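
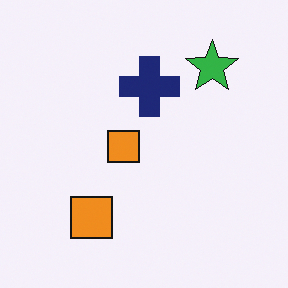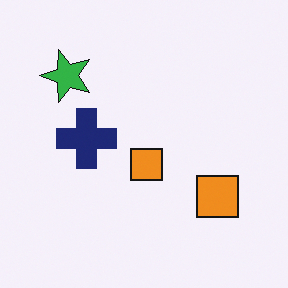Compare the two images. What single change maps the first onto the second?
The transformation is: rotated 90° counter-clockwise.

The green star sits in the top-right of the first image and the top-left of the second — consistent with a whole-image 90° counter-clockwise rotation.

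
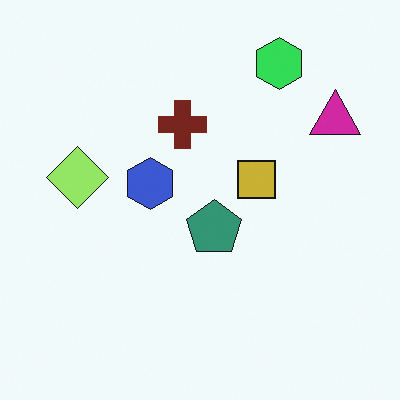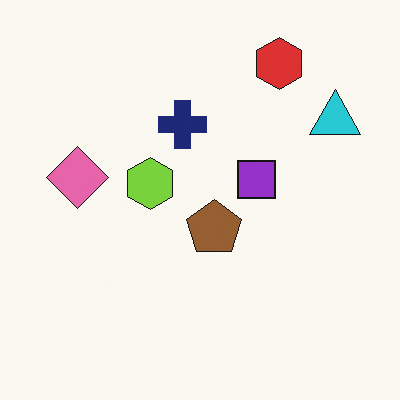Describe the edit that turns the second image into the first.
Hue-shifted through roughly a third of the color wheel.

Every shape's color has rotated by the same amount around the hue wheel — a uniform hue shift.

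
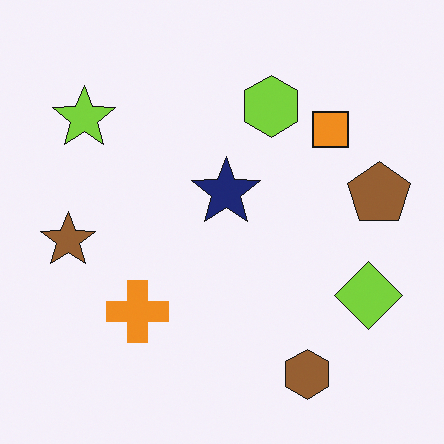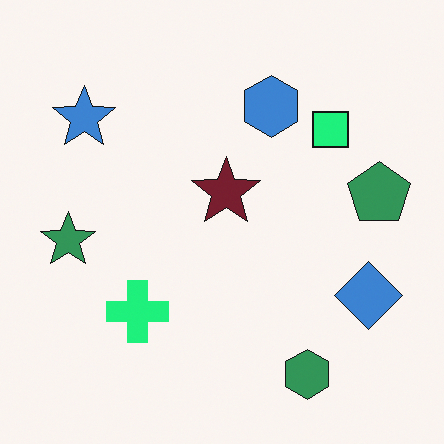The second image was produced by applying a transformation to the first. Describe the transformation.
It was hue-shifted by a moderate amount.

Every shape's color has rotated by the same amount around the hue wheel — a uniform hue shift.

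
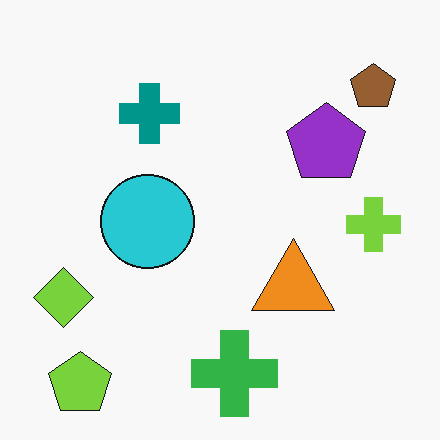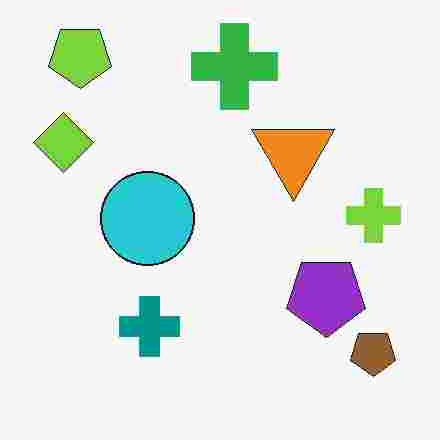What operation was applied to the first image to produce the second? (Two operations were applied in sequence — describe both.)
Degraded with heavy JPEG compression, then flipped vertically (top ↔ bottom).

Blocky 8×8 compression artifacts appear around shape edges and the flat background shows ringing — characteristic JPEG degradation. The lime pentagon is in the bottom-left of the first image and the top-left of the second — shapes on opposite sides of the horizontal midline have swapped in a mirror flip.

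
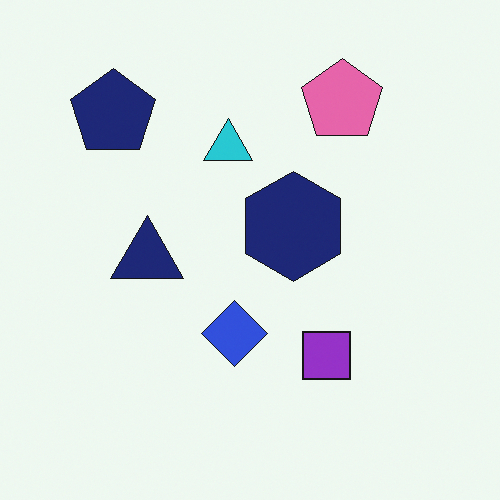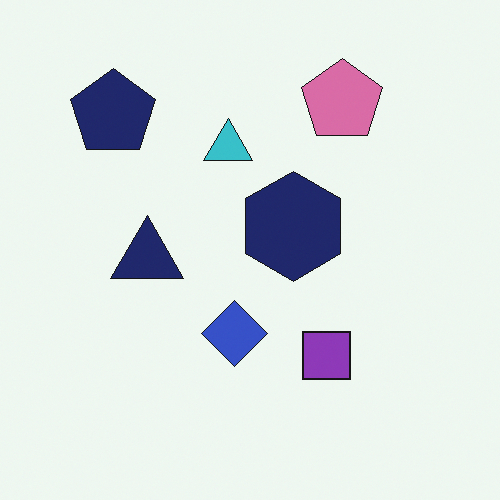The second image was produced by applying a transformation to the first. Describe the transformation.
Slightly desaturated.

All colors are more muted and greyish — a global saturation change.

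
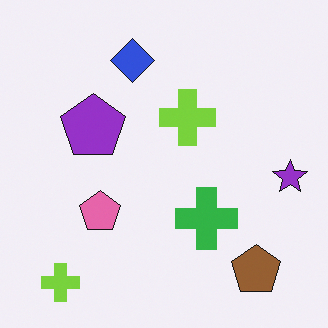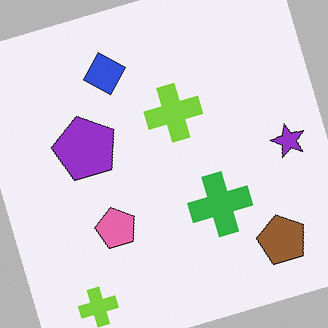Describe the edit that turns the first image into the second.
Rotated counter-clockwise by a moderate amount.

Every shape is tilted by the same angle and the image corners show triangular fill wedges — a whole-image rotation by a non-right angle.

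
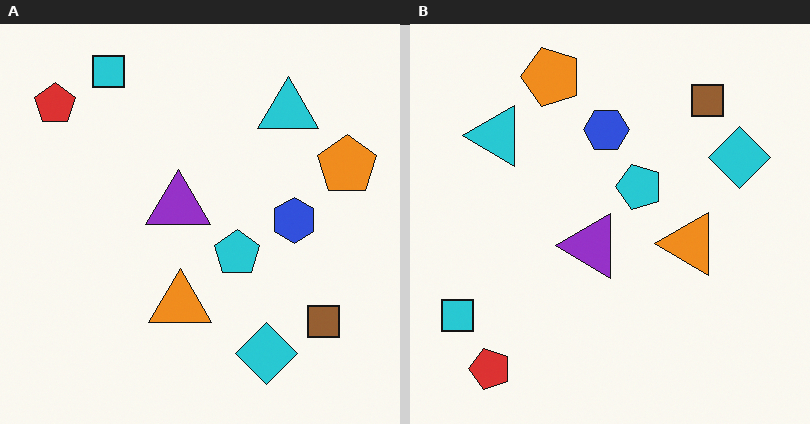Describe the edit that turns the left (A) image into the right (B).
Rotated 90° counter-clockwise.

The red pentagon sits in the top-left of the left (A) image and the bottom-left of the right (B) — consistent with a whole-image 90° counter-clockwise rotation.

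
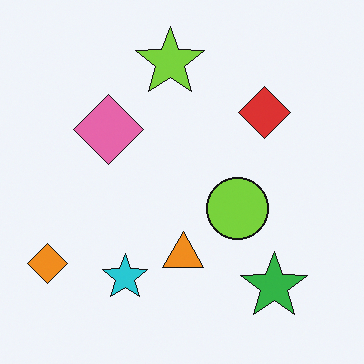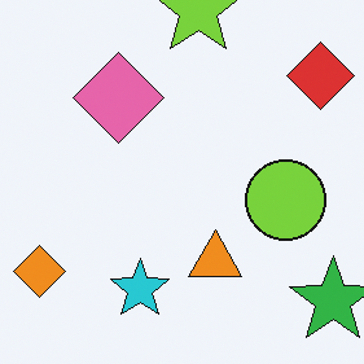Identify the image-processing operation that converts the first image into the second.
Cropped slightly and scaled back up.

The visible shapes are larger and the field of view is narrower; shapes near the original edges may be partly or wholly outside the frame — a crop-and-rescale.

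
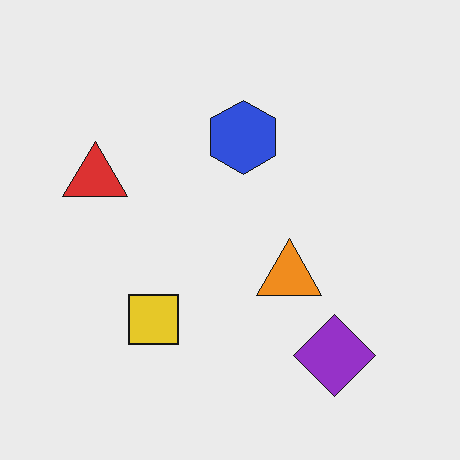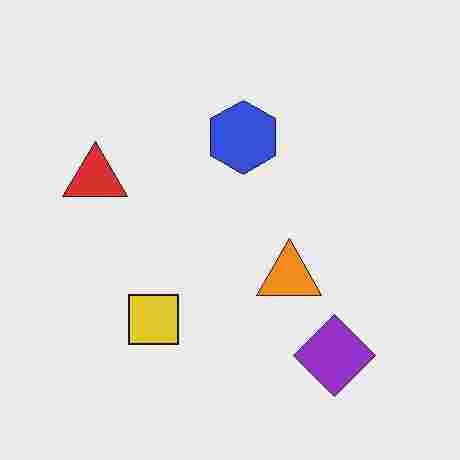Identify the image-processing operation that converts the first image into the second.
The second image is the first degraded with heavy JPEG compression.

Blocky 8×8 compression artifacts appear around shape edges and the flat background shows ringing — characteristic JPEG degradation.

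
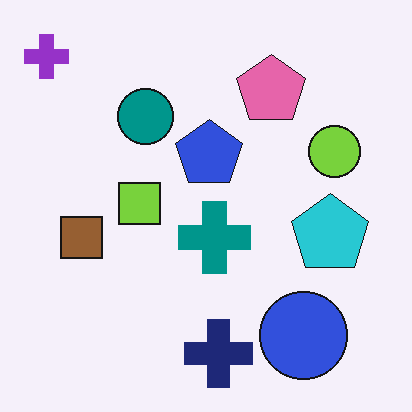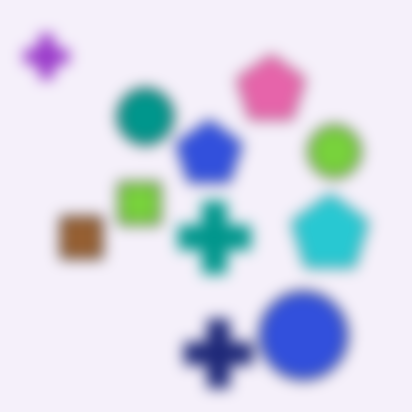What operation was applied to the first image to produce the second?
This is the original image heavily blurred.

Shape edges and outlines are uniformly softened across the whole image.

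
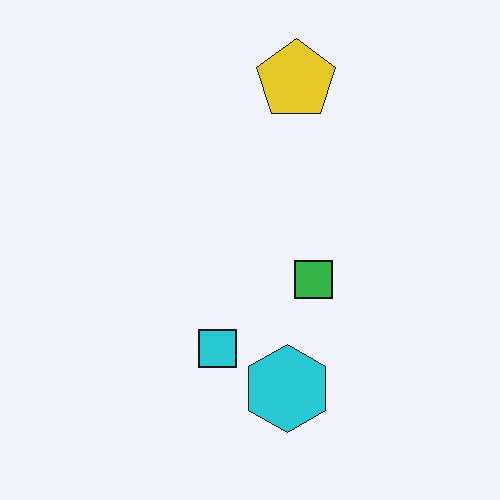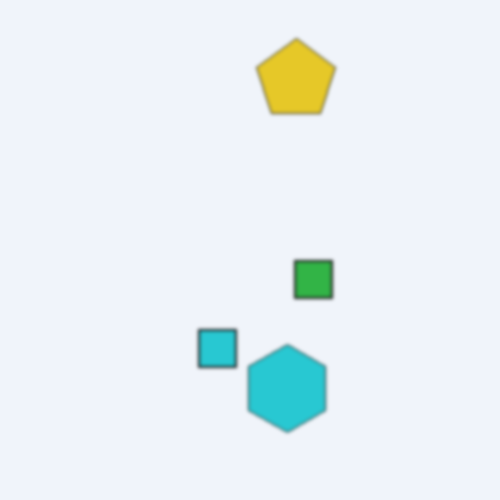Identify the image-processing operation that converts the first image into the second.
The image was lightly blurred.

Shape edges and outlines are uniformly softened across the whole image.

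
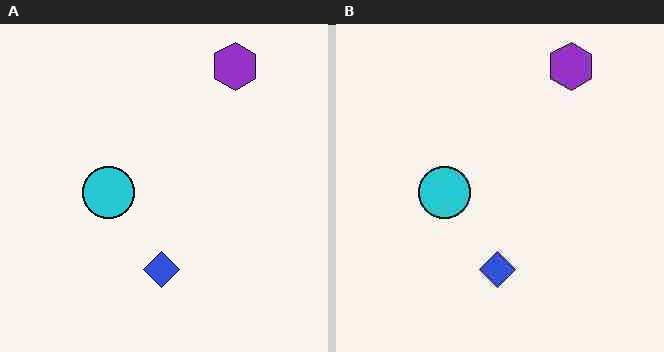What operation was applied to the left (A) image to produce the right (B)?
It was heavily JPEG-compressed with obvious blocking artifacts.

Blocky 8×8 compression artifacts appear around shape edges and the flat background shows ringing — characteristic JPEG degradation.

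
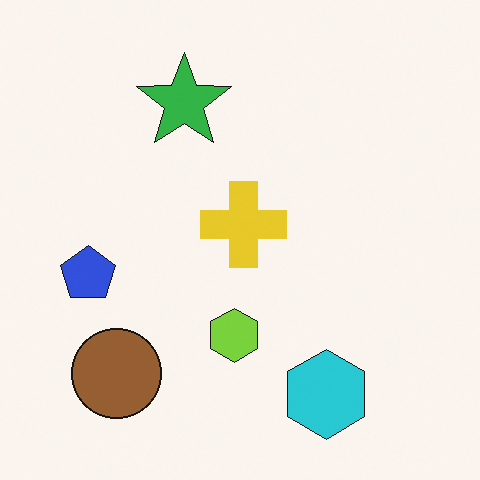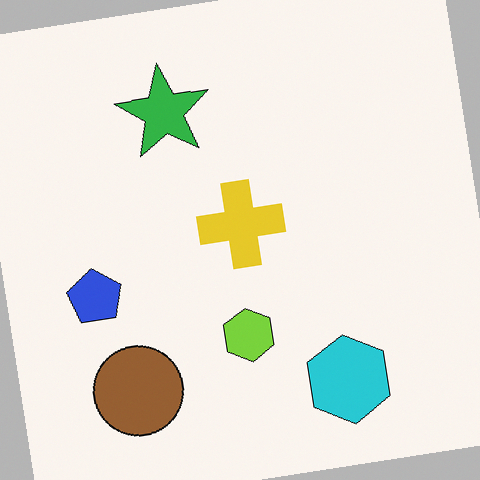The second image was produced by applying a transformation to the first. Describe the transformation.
Rotated counter-clockwise by a small amount.

Every shape is tilted by the same angle and the image corners show triangular fill wedges — a whole-image rotation by a non-right angle.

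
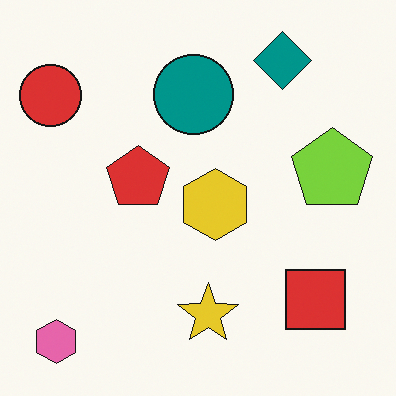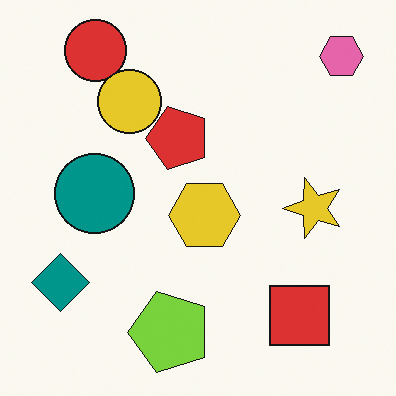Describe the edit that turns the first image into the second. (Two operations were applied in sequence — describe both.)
The transformation is: transposed (reflected across the top-left ↔ bottom-right diagonal), then overlaid with an additional yellow circle.

Shapes have swapped their row and column positions — what was in the top-right is now in the bottom-left — a diagonal reflection. A yellow circle appears in the second image that is absent from the first.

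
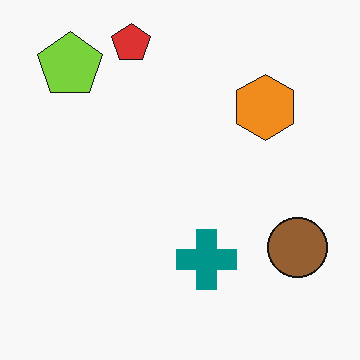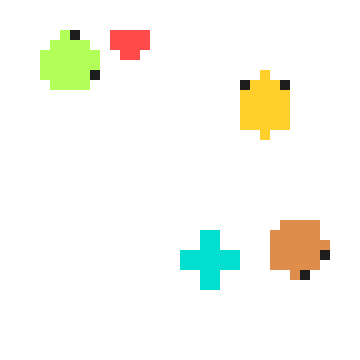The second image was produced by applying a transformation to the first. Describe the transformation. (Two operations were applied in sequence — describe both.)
Brightened a lot, then heavily pixelated into large blocks.

Every pixel — background and shapes alike — is uniformly brightened. Shapes are reduced to large square blocks; fine edges and outlines are lost — a downscale-then-upscale (mosaic) effect.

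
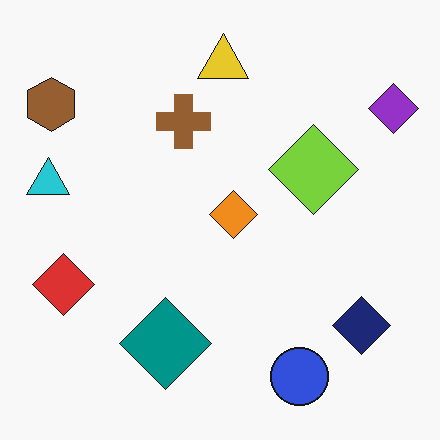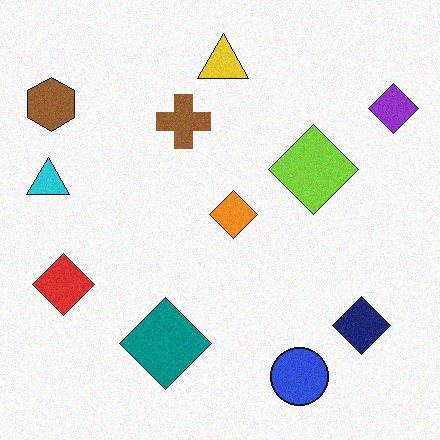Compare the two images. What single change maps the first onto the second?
The second image is the first degraded with subtle gaussian noise.

Random speckle covers the whole image, including the flat background.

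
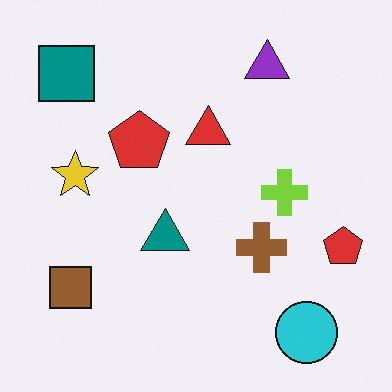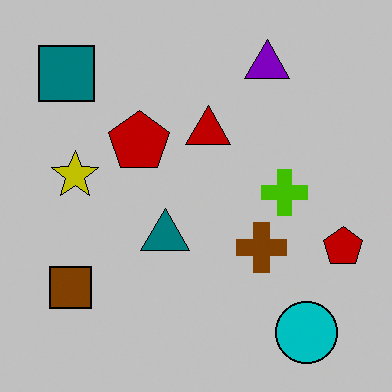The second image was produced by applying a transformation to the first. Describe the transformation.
It was heavily posterized to just a handful of flat colors.

Each flat color has snapped to a coarser quantized level — most visibly, the near-white background has dropped to a flat grey.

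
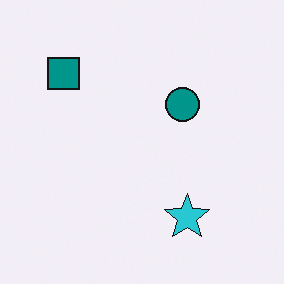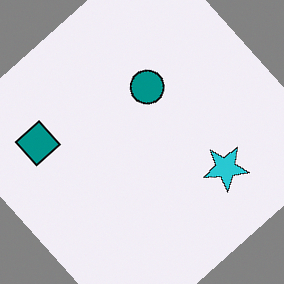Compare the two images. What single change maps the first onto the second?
The second image is the first rotated counter-clockwise by a large amount — several tens of degrees.

Every shape is tilted by the same angle and the image corners show triangular fill wedges — a whole-image rotation by a non-right angle.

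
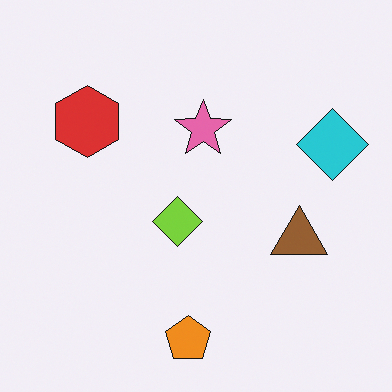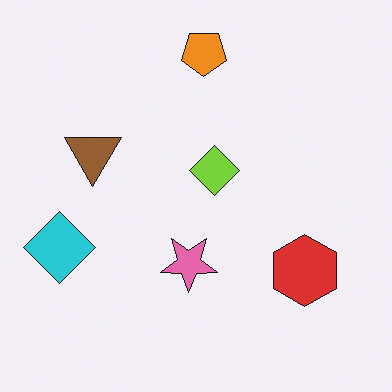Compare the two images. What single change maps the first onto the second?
The transformation is: rotated 180°.

The cyan diamond sits in the right of the first image and the left of the second — consistent with a whole-image 180° rotation.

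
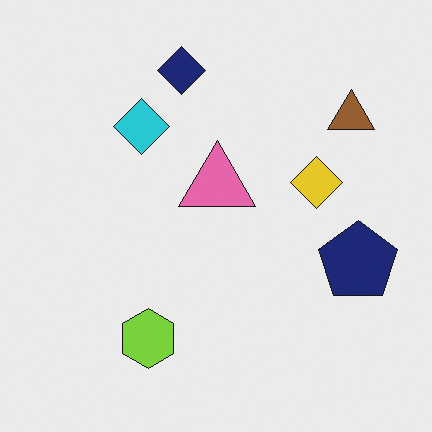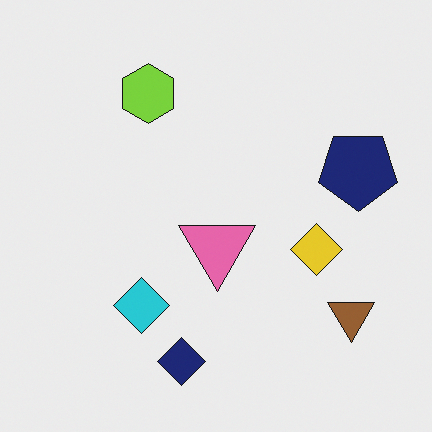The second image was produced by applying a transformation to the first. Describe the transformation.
The second image is the first flipped vertically (top ↔ bottom).

The navy diamond is in the top of the first image and the bottom of the second — shapes on opposite sides of the horizontal midline have swapped in a mirror flip.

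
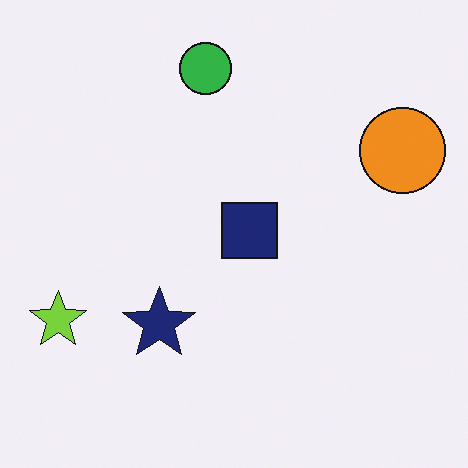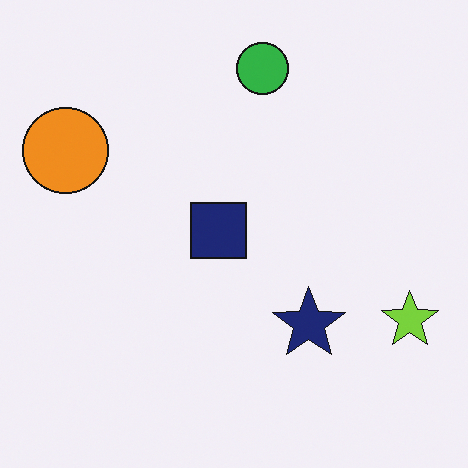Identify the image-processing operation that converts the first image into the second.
It was flipped horizontally (left ↔ right).

The lime star is in the bottom-left of the first image and the bottom-right of the second — shapes on opposite sides of the vertical midline have swapped in a mirror flip.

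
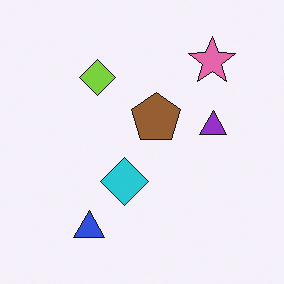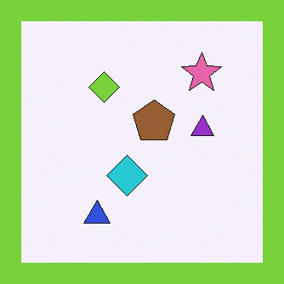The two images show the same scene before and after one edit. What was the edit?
The image was framed with a lime border.

A solid lime frame runs around the edge of the second image, with the content slightly shrunk inside it.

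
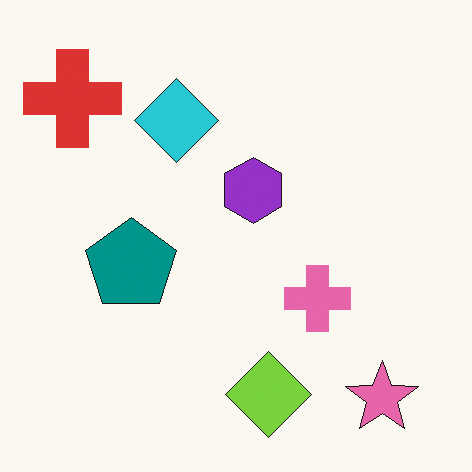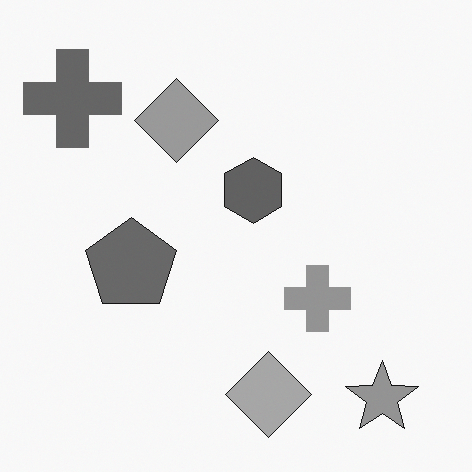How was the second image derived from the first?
The image was converted to grayscale.

All color is removed — every shape is now a shade of grey.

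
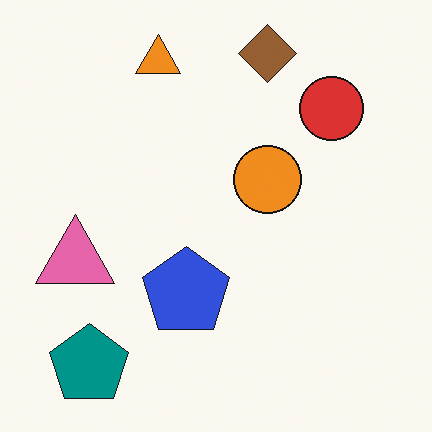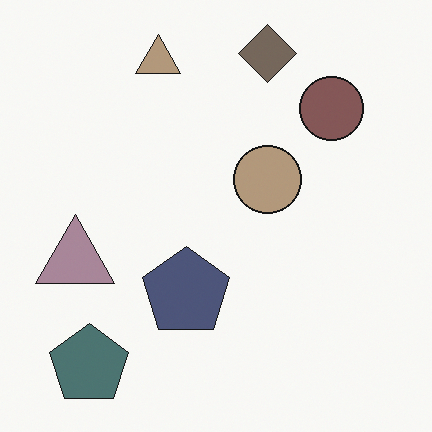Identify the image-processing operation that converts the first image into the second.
Heavily desaturated.

All colors are more muted and greyish — a global saturation change.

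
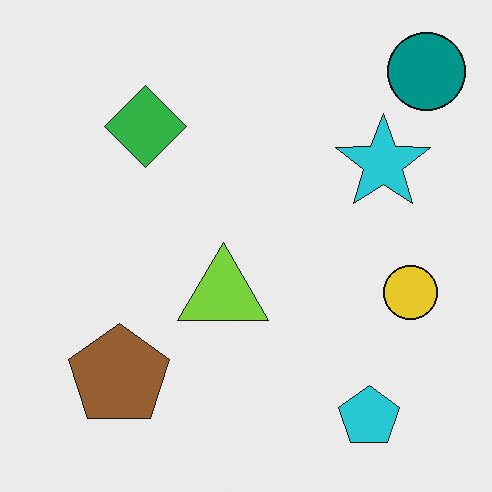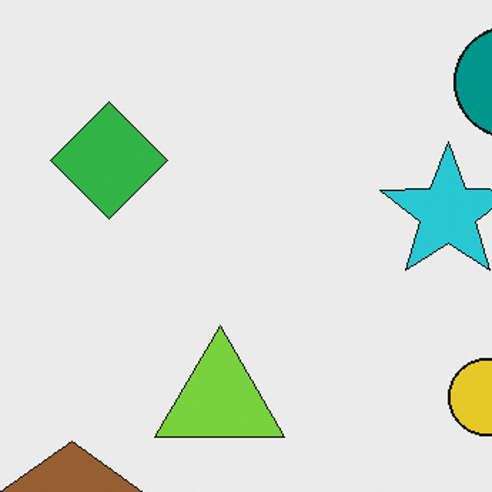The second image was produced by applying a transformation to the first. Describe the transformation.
Cropped slightly and scaled back up.

The visible shapes are larger and the field of view is narrower; shapes near the original edges may be partly or wholly outside the frame — a crop-and-rescale.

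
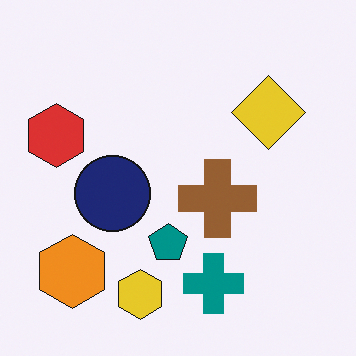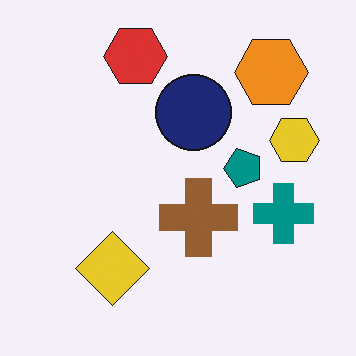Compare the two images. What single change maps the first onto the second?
The second image is the first transposed (reflected across the top-left ↔ bottom-right diagonal).

Shapes have swapped their row and column positions — what was in the top-right is now in the bottom-left — a diagonal reflection.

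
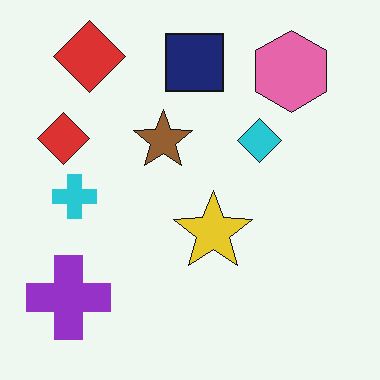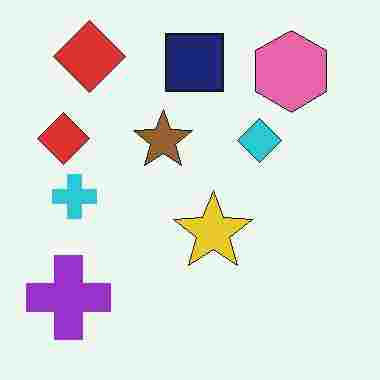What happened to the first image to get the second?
Heavily JPEG-compressed with obvious blocking artifacts.

Blocky 8×8 compression artifacts appear around shape edges and the flat background shows ringing — characteristic JPEG degradation.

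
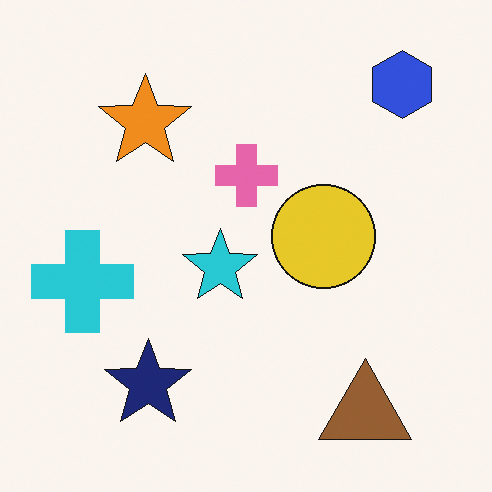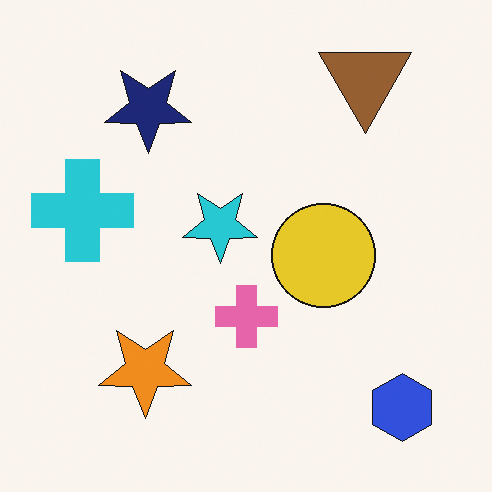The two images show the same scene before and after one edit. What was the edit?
The transformation is: flipped vertically (top ↔ bottom).

The brown triangle is in the bottom-right of the first image and the top-right of the second — shapes on opposite sides of the horizontal midline have swapped in a mirror flip.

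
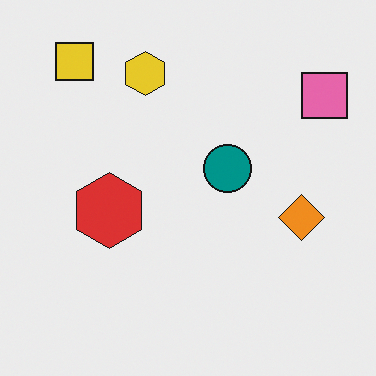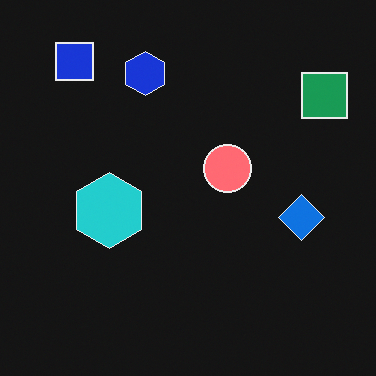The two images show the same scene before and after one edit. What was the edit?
This is the original image color-inverted (negative).

The light background has become dark and every shape's color is its complement — a photographic negative.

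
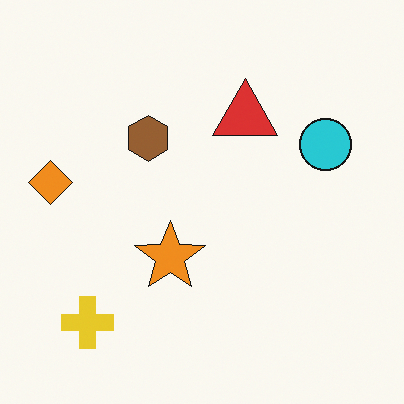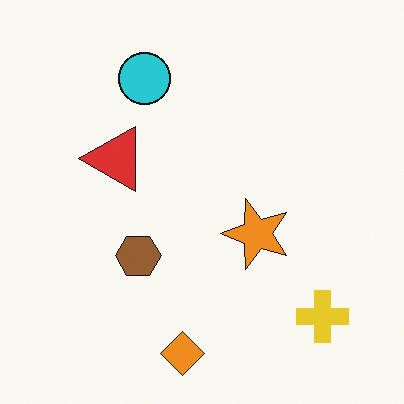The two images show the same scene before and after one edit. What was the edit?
The transformation is: rotated 90° counter-clockwise.

The yellow cross sits in the bottom-left of the first image and the bottom-right of the second — consistent with a whole-image 90° counter-clockwise rotation.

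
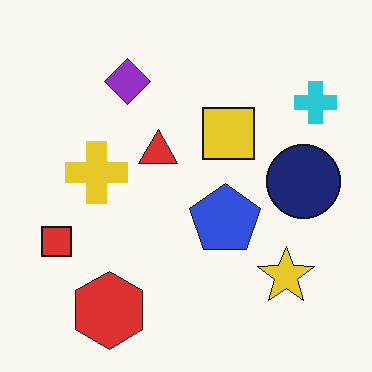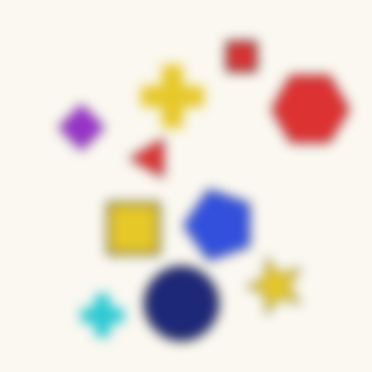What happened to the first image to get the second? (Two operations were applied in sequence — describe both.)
The image was heavily blurred, then transposed (reflected across the top-left ↔ bottom-right diagonal).

Shape edges and outlines are uniformly softened across the whole image. Shapes have swapped their row and column positions — what was in the top-right is now in the bottom-left — a diagonal reflection.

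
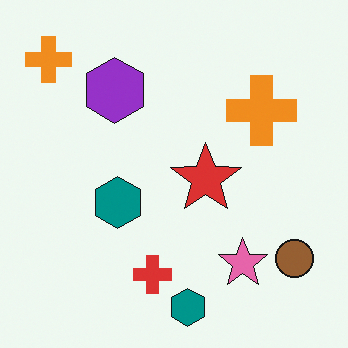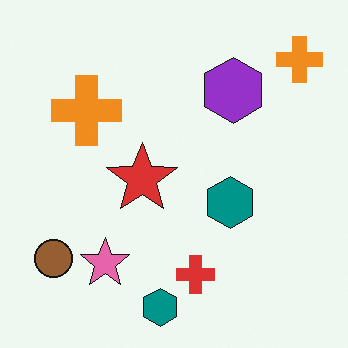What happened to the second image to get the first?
This is the original image flipped horizontally (left ↔ right).

The brown circle is in the bottom-left of the second image and the bottom-right of the first — shapes on opposite sides of the vertical midline have swapped in a mirror flip.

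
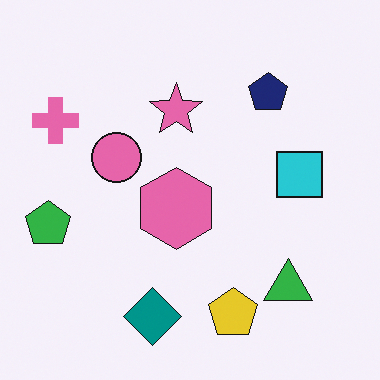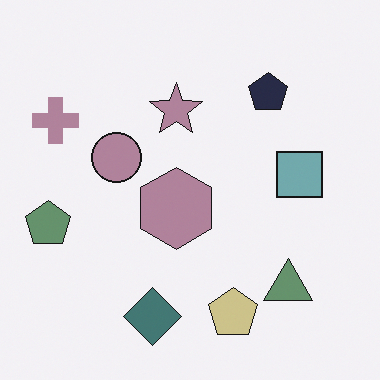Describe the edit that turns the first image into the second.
It was heavily desaturated.

All colors are more muted and greyish — a global saturation change.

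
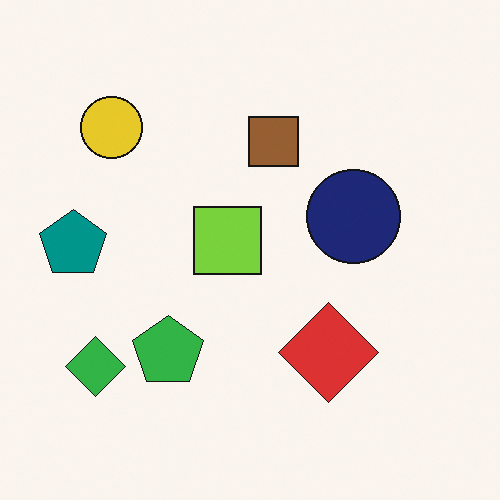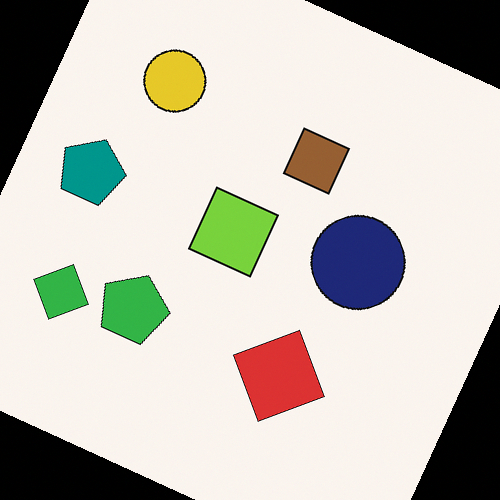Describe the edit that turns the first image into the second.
This is the original image rotated clockwise by a moderate amount.

Every shape is tilted by the same angle and the image corners show triangular fill wedges — a whole-image rotation by a non-right angle.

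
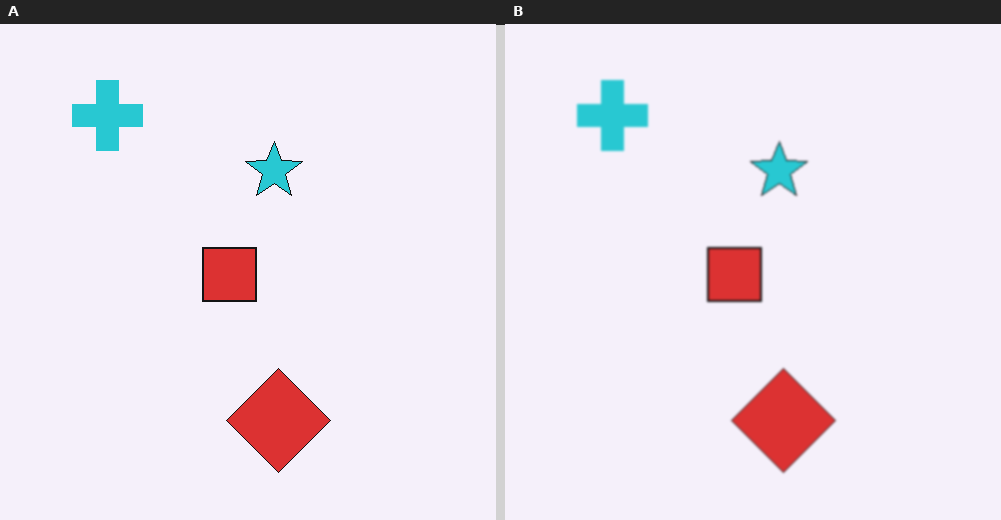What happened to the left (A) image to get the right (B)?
The image was slightly softened.

Shape edges and outlines are uniformly softened across the whole image.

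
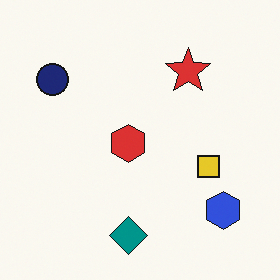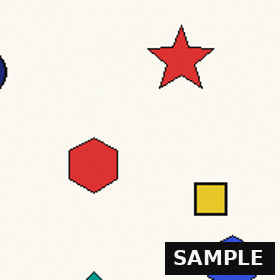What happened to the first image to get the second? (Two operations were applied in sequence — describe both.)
This is the original image cropped slightly and scaled back up, then watermarked with the text "SAMPLE" in the lower-right corner.

The visible shapes are larger and the field of view is narrower; shapes near the original edges may be partly or wholly outside the frame — a crop-and-rescale. A dark label reading "SAMPLE" appears in the lower-right corner.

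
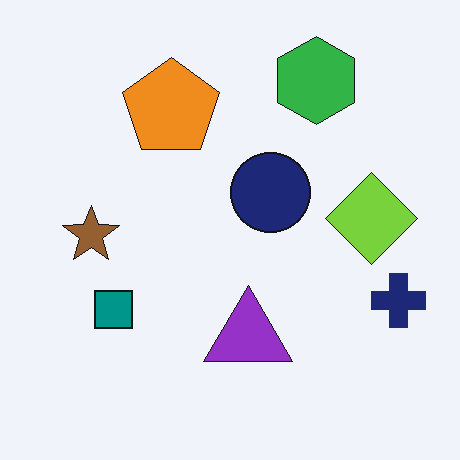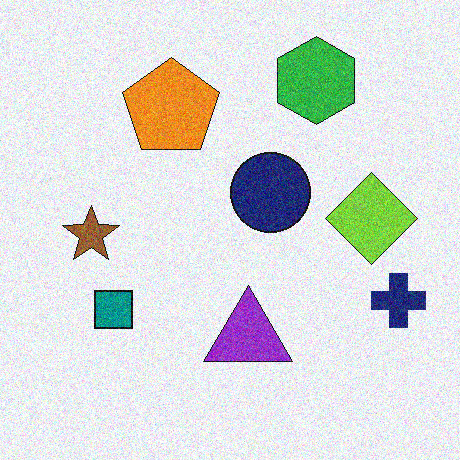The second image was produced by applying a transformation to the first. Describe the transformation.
The second image is the first degraded with moderate additive noise.

Random speckle covers the whole image, including the flat background.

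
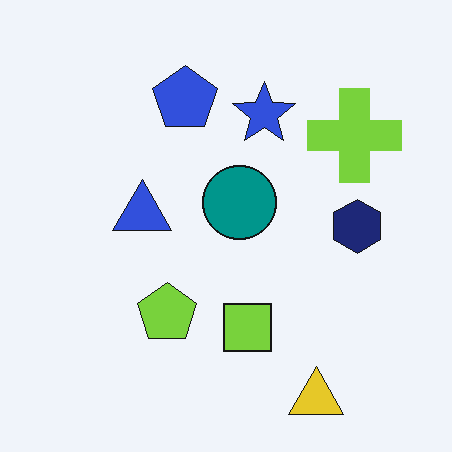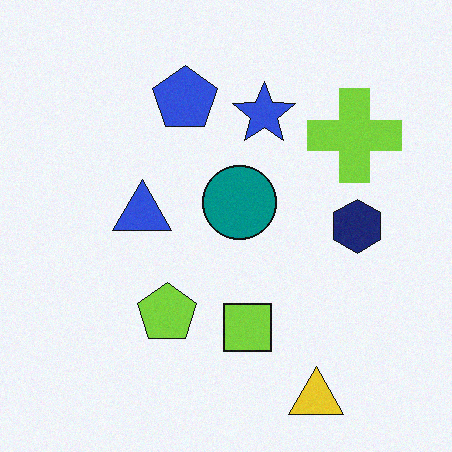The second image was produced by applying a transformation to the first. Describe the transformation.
The transformation is: degraded with light additive noise.

Random speckle covers the whole image, including the flat background.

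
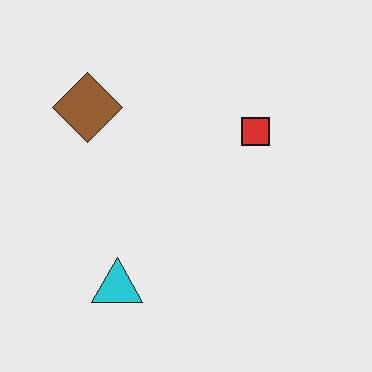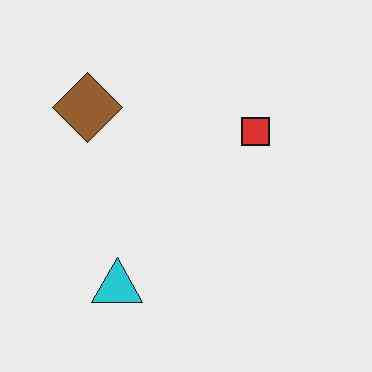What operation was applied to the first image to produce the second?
JPEG-compressed with visible artifacts.

Blocky 8×8 compression artifacts appear around shape edges and the flat background shows ringing — characteristic JPEG degradation.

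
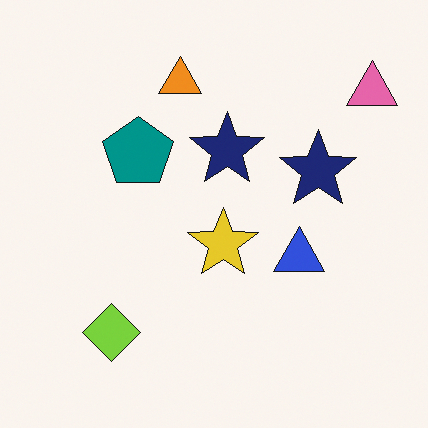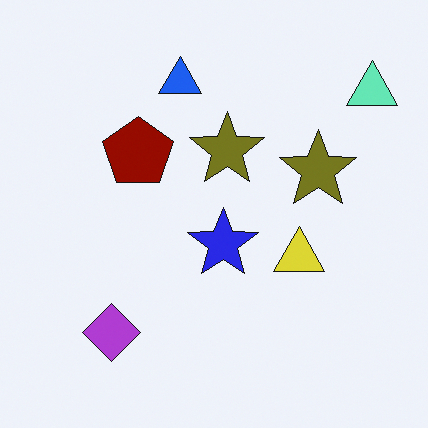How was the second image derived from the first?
This is the original image hue-shifted through roughly half the color wheel.

Every shape's color has rotated by the same amount around the hue wheel — a uniform hue shift.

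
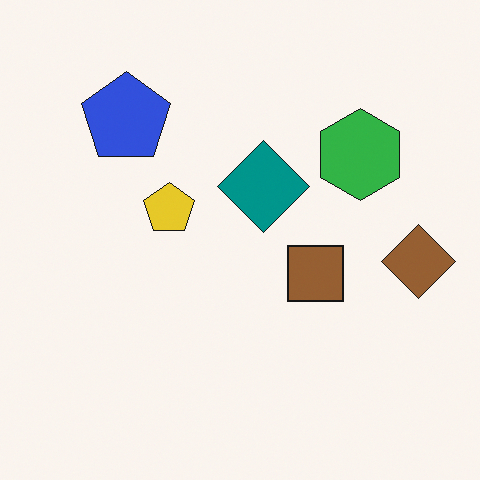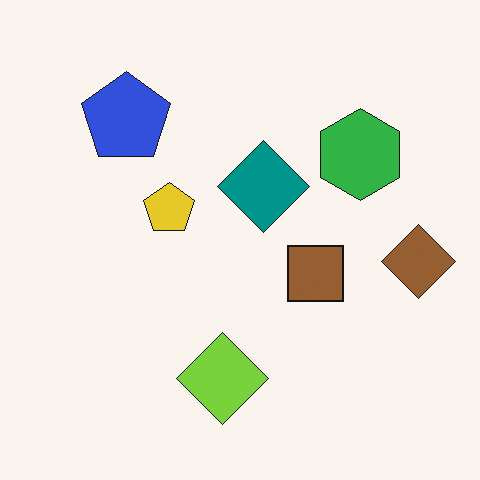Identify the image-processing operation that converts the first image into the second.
This is the original image overlaid with an additional lime diamond.

A lime diamond appears in the second image that is absent from the first.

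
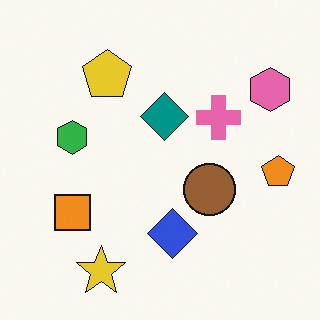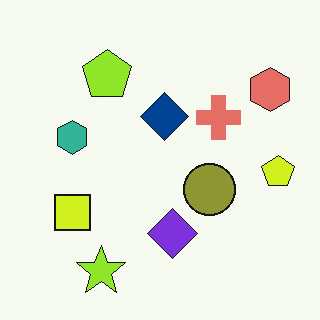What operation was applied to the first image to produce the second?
Hue-shifted slightly.

Every shape's color has rotated by the same amount around the hue wheel — a uniform hue shift.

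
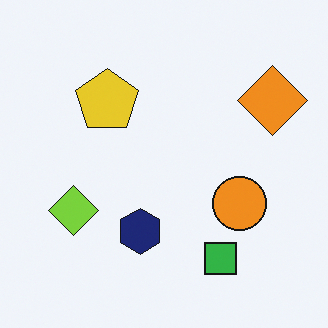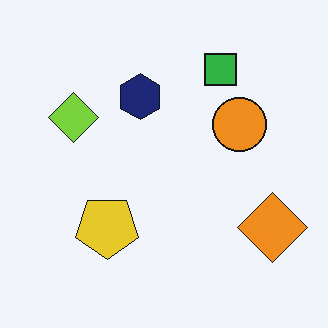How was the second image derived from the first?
This is the original image flipped vertically (top ↔ bottom).

The green square is in the bottom-right of the first image and the top-right of the second — shapes on opposite sides of the horizontal midline have swapped in a mirror flip.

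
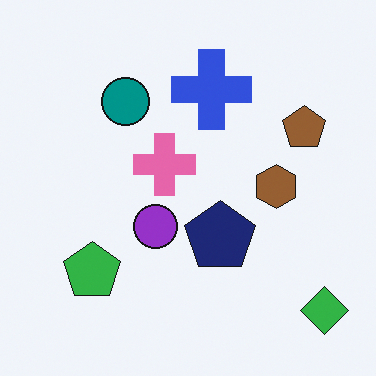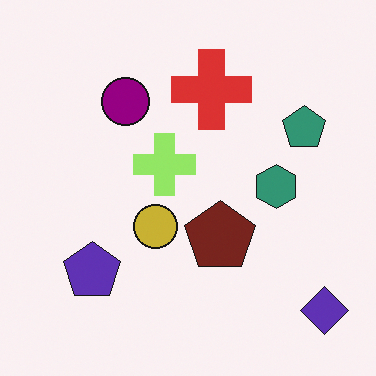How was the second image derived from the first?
The transformation is: hue-shifted noticeably.

Every shape's color has rotated by the same amount around the hue wheel — a uniform hue shift.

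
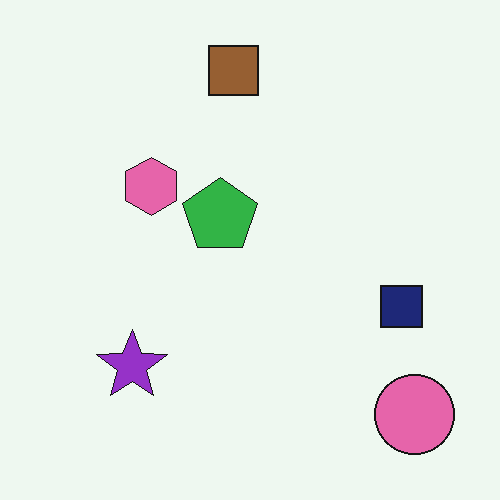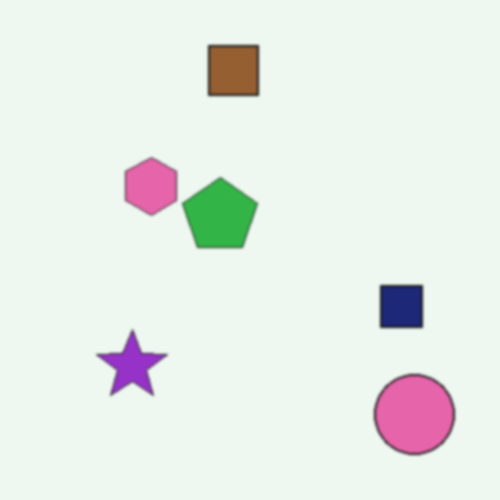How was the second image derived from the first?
The second image is the first lightly blurred.

Shape edges and outlines are uniformly softened across the whole image.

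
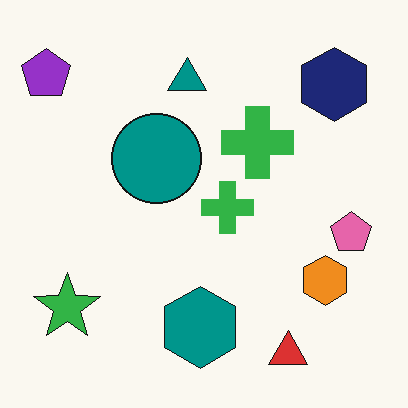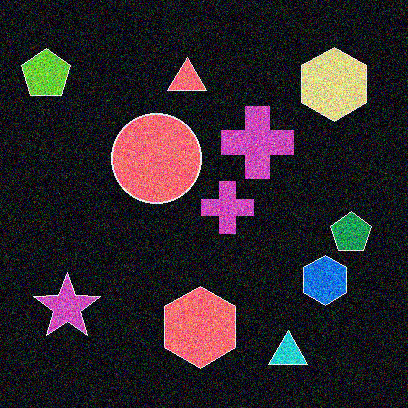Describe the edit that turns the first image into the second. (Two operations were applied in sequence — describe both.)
The transformation is: degraded with heavy additive noise, then color-inverted (negative).

Random speckle covers the whole image, including the flat background. The light background has become dark and every shape's color is its complement — a photographic negative.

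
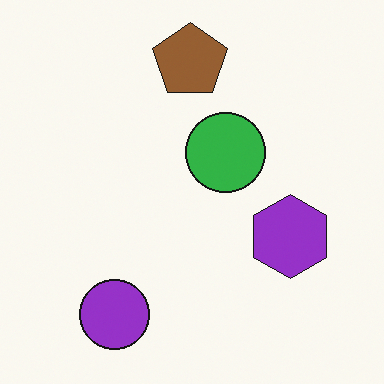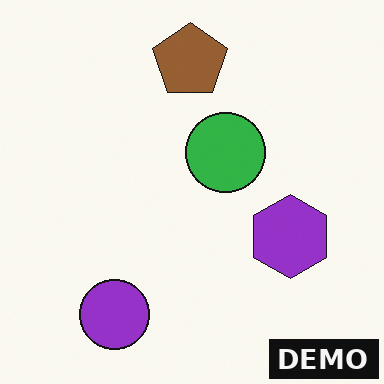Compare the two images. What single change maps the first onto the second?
The transformation is: watermarked with the text "DEMO" in the lower-right corner.

A dark label reading "DEMO" appears in the lower-right corner.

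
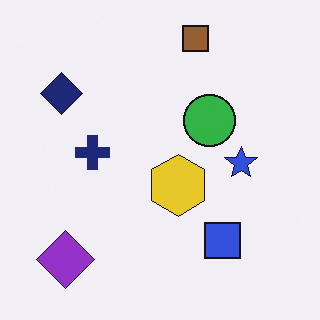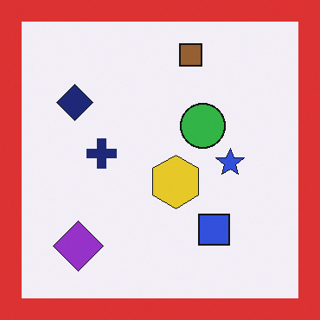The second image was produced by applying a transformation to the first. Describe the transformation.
The image was framed with a red border.

A solid red frame runs around the edge of the second image, with the content slightly shrunk inside it.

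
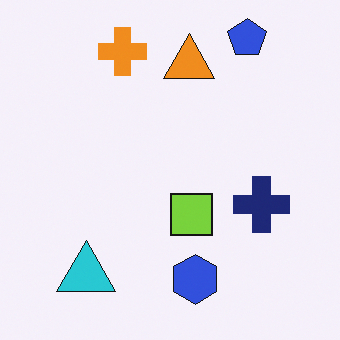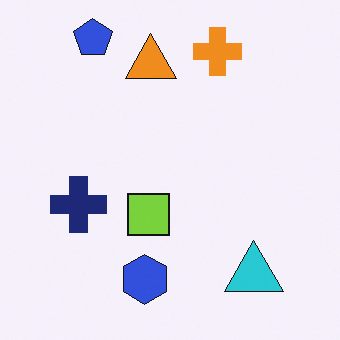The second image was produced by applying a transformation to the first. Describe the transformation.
The image was flipped horizontally (left ↔ right).

The navy cross is in the right of the first image and the left of the second — shapes on opposite sides of the vertical midline have swapped in a mirror flip.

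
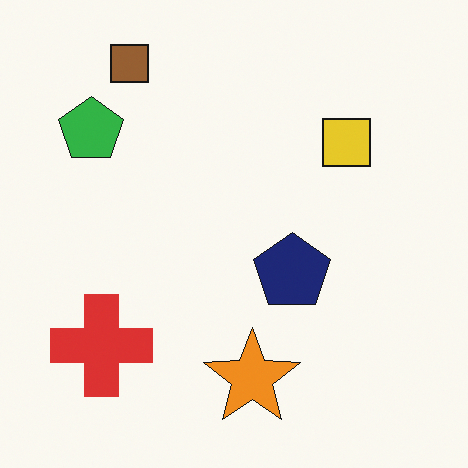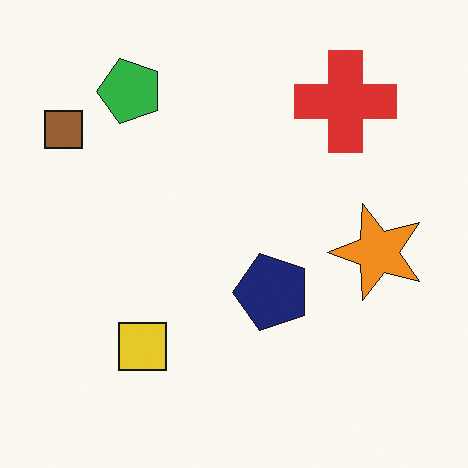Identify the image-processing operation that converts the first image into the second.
The image was transposed (reflected across the top-left ↔ bottom-right diagonal).

Shapes have swapped their row and column positions — what was in the top-right is now in the bottom-left — a diagonal reflection.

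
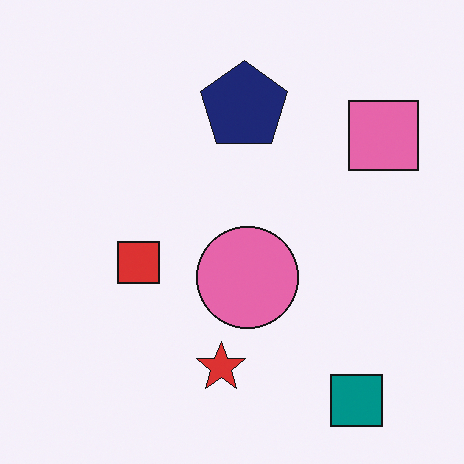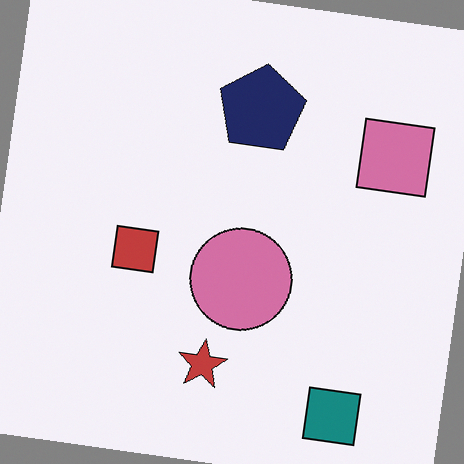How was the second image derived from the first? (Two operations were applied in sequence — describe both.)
Slightly desaturated, then rotated clockwise by a small amount.

All colors are more muted and greyish — a global saturation change. Every shape is tilted by the same angle and the image corners show triangular fill wedges — a whole-image rotation by a non-right angle.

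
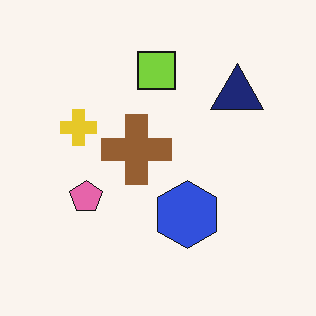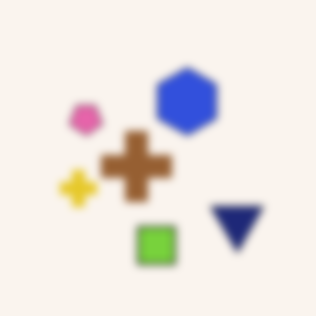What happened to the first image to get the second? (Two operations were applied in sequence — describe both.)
The image was moderately blurred, then flipped vertically (top ↔ bottom).

Shape edges and outlines are uniformly softened across the whole image. The lime square is in the top of the first image and the bottom of the second — shapes on opposite sides of the horizontal midline have swapped in a mirror flip.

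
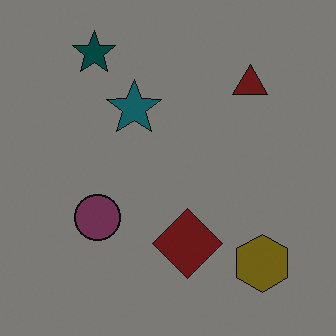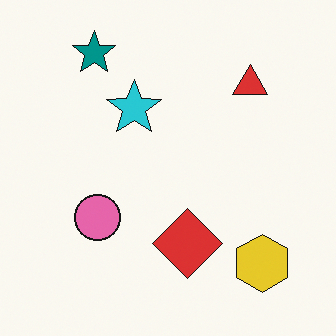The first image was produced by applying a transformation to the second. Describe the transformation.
This is the original image darkened a lot.

Every pixel — background and shapes alike — is uniformly darkened.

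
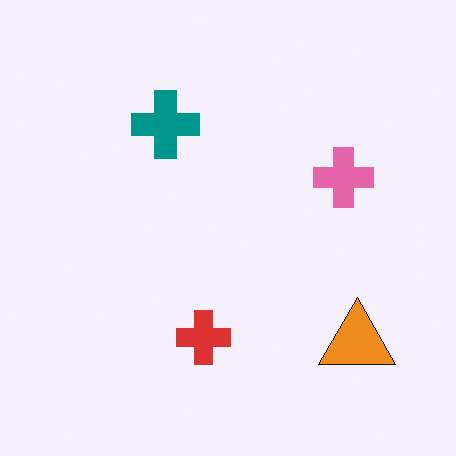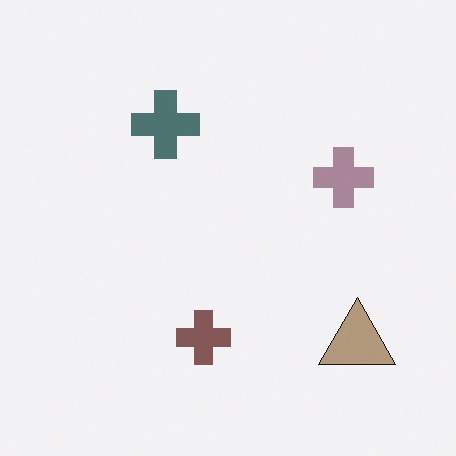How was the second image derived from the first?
It was made much more muted (saturation change).

All colors are more muted and greyish — a global saturation change.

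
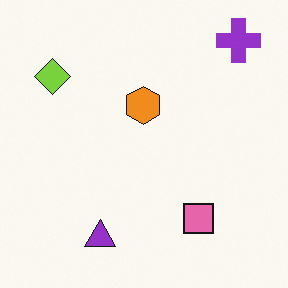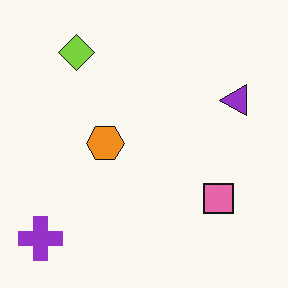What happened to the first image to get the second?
This is the original image transposed (reflected across the top-left ↔ bottom-right diagonal).

Shapes have swapped their row and column positions — what was in the top-right is now in the bottom-left — a diagonal reflection.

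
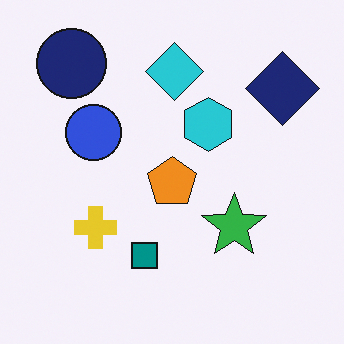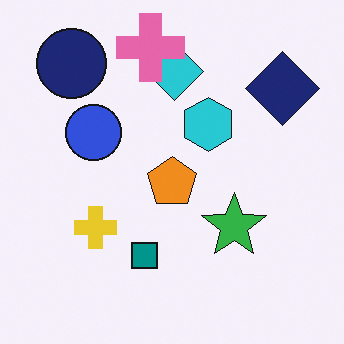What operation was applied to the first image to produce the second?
It was overlaid with an additional pink cross.

A pink cross appears in the second image that is absent from the first.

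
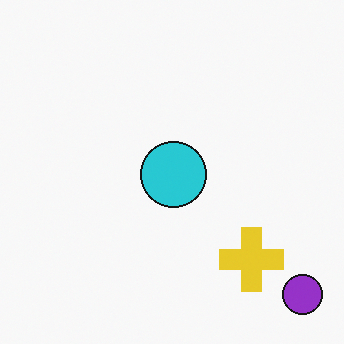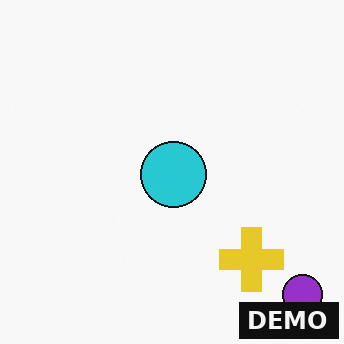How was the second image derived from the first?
The second image is the first watermarked with the text "DEMO" in the lower-right corner.

A dark label reading "DEMO" appears in the lower-right corner.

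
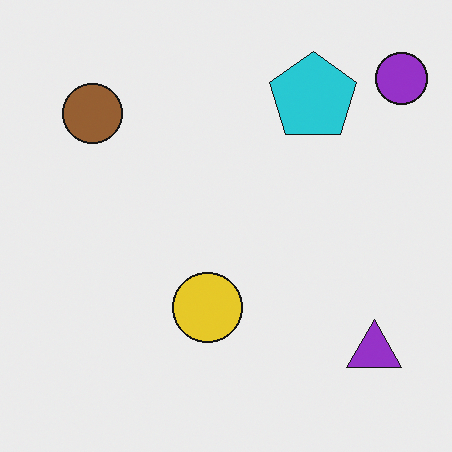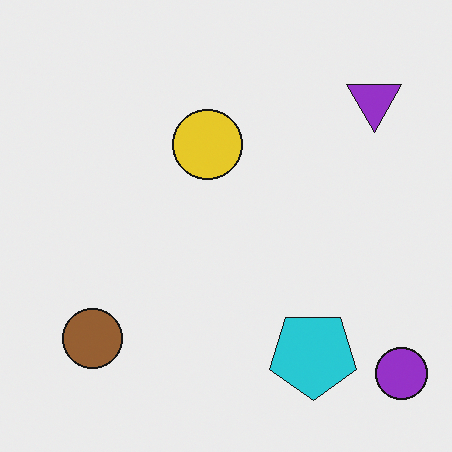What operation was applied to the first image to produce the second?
Flipped vertically (top ↔ bottom).

The purple circle is in the top-right of the first image and the bottom-right of the second — shapes on opposite sides of the horizontal midline have swapped in a mirror flip.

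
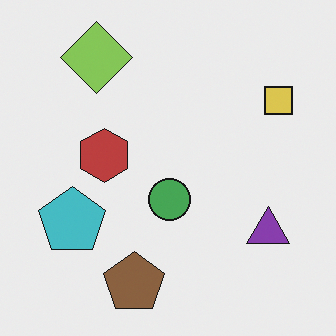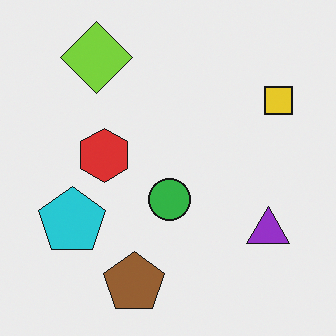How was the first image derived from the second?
The first image is the second slightly desaturated.

All colors are more muted and greyish — a global saturation change.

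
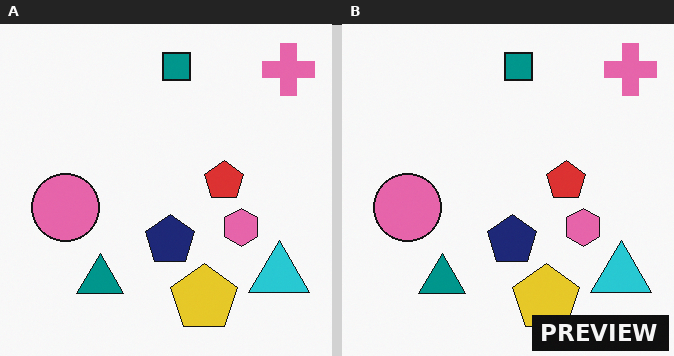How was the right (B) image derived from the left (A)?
Watermarked with the text "PREVIEW" in the lower-right corner.

A dark label reading "PREVIEW" appears in the lower-right corner.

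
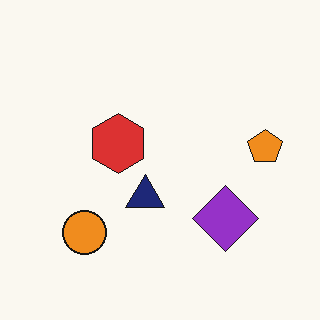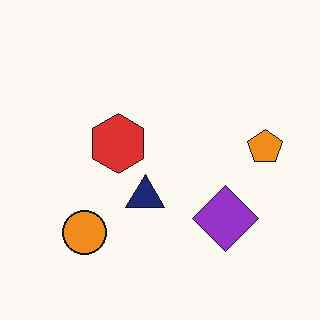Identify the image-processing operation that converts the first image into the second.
The transformation is: given moderate JPEG compression.

Blocky 8×8 compression artifacts appear around shape edges and the flat background shows ringing — characteristic JPEG degradation.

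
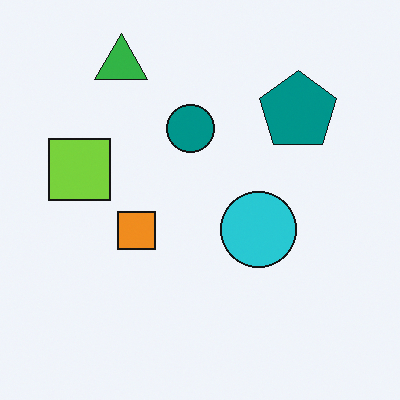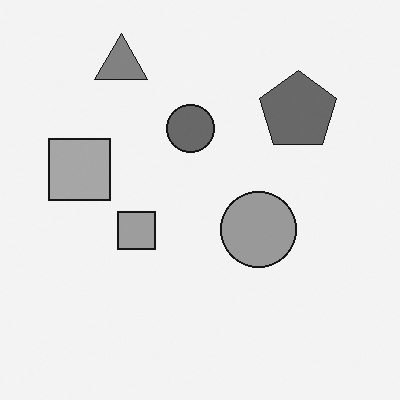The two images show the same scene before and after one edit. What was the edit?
It was converted to grayscale.

All color is removed — every shape is now a shade of grey.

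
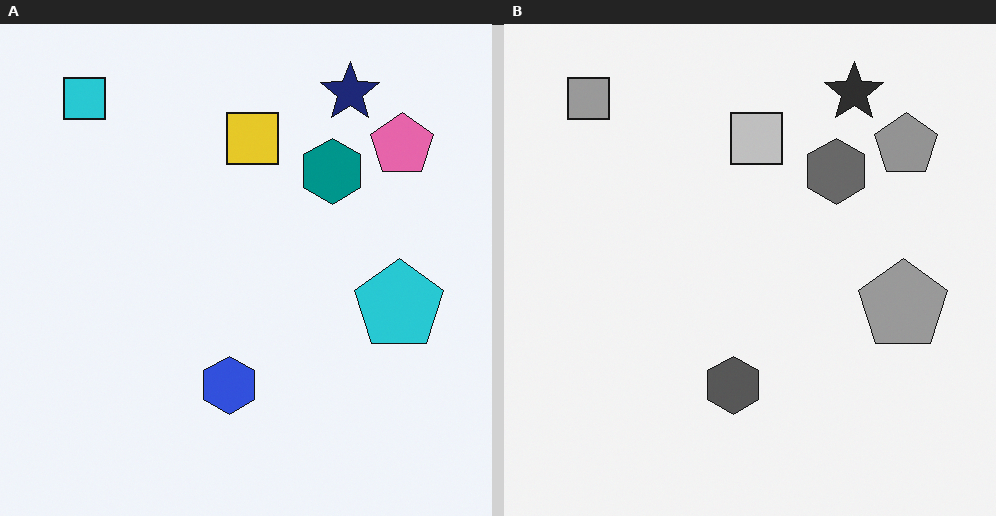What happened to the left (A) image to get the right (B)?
It was converted to grayscale.

All color is removed — every shape is now a shade of grey.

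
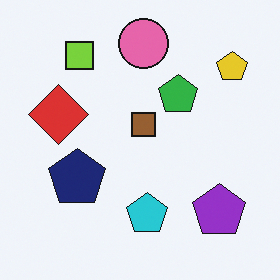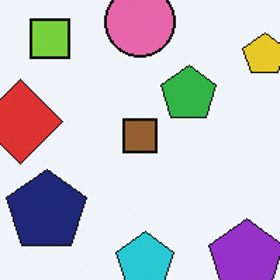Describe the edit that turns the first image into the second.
Cropped slightly and scaled back up.

The visible shapes are larger and the field of view is narrower; shapes near the original edges may be partly or wholly outside the frame — a crop-and-rescale.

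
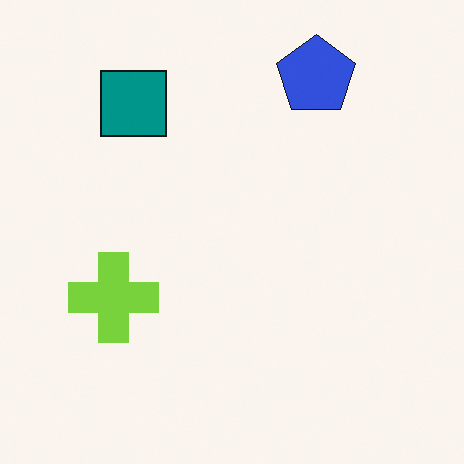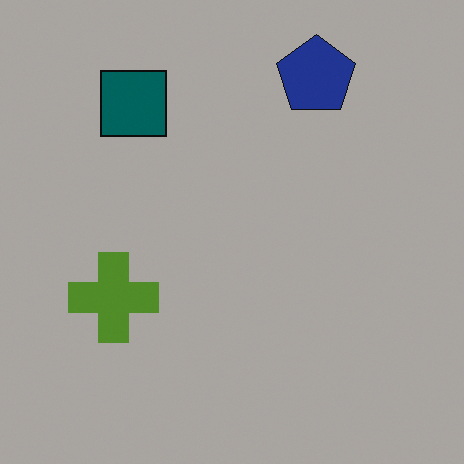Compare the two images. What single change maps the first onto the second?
The second image is the first noticeably darkened.

Every pixel — background and shapes alike — is uniformly darkened.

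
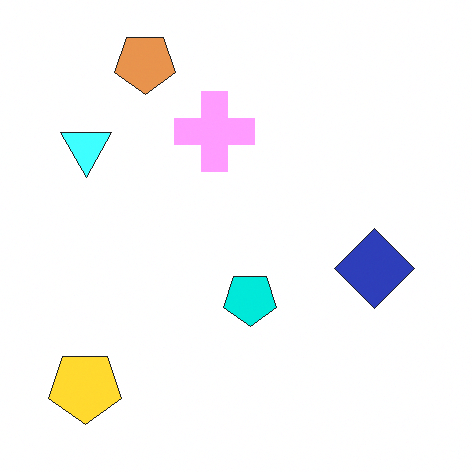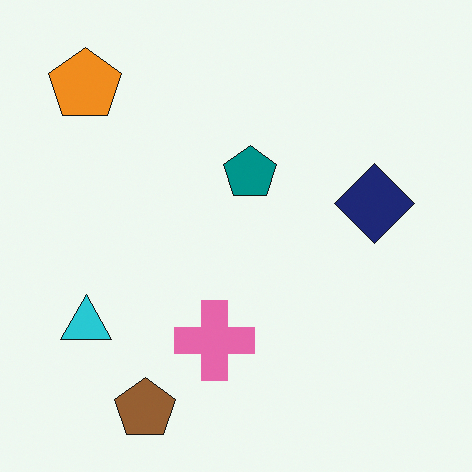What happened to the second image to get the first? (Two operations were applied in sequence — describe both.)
The image was flipped vertically (top ↔ bottom), then brightened a lot.

The brown pentagon is in the bottom-left of the second image and the top-left of the first — shapes on opposite sides of the horizontal midline have swapped in a mirror flip. Every pixel — background and shapes alike — is uniformly brightened.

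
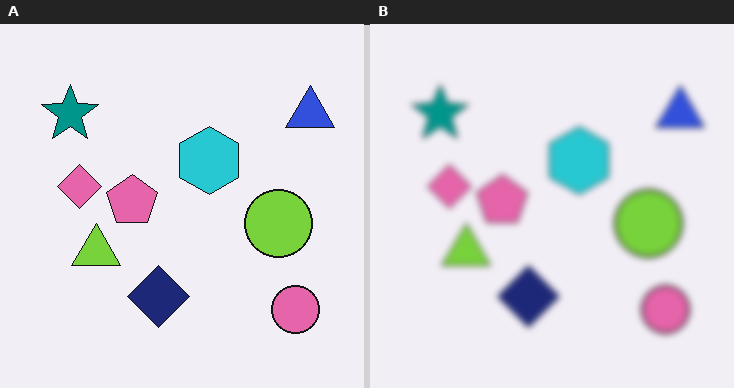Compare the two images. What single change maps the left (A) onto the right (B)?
The image was noticeably gaussian-blurred.

Shape edges and outlines are uniformly softened across the whole image.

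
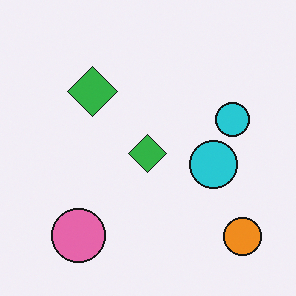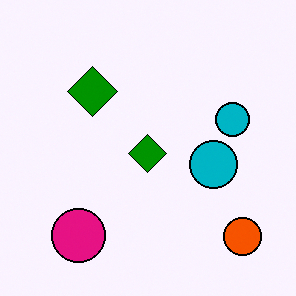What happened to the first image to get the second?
The transformation is: boosted in contrast.

Tones are pushed away from mid-grey across the whole image — a global contrast change.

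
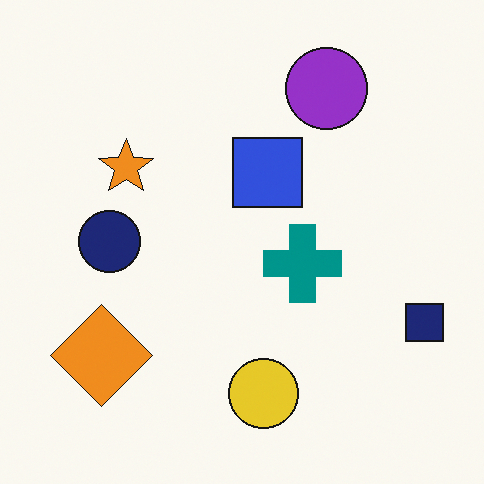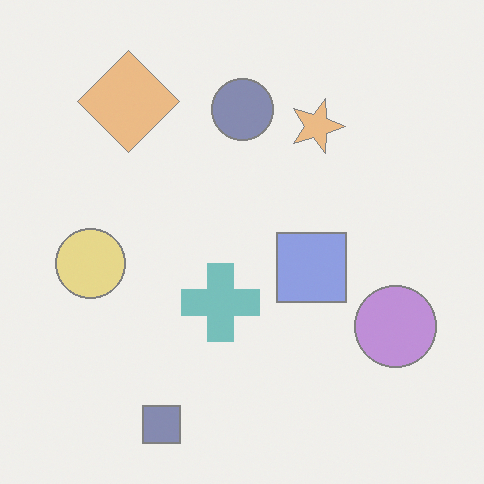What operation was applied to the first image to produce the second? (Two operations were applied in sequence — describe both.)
It was washed out (contrast reduced), then rotated 90° clockwise.

Tones are pushed toward mid-grey across the whole image — a global contrast change. The navy square sits in the right of the first image and the bottom-left of the second — consistent with a whole-image 90° clockwise rotation.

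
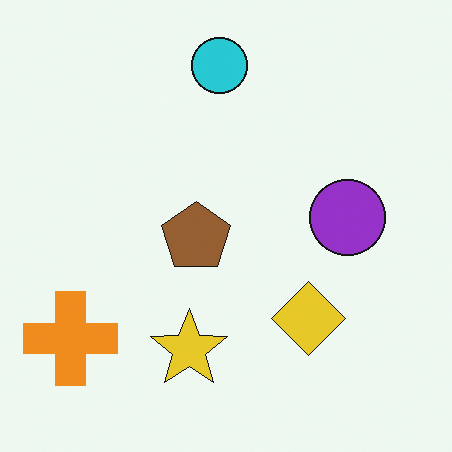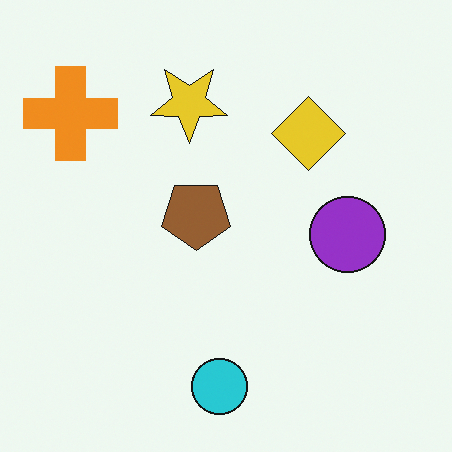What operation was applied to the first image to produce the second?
It was flipped vertically (top ↔ bottom).

The cyan circle is in the top of the first image and the bottom of the second — shapes on opposite sides of the horizontal midline have swapped in a mirror flip.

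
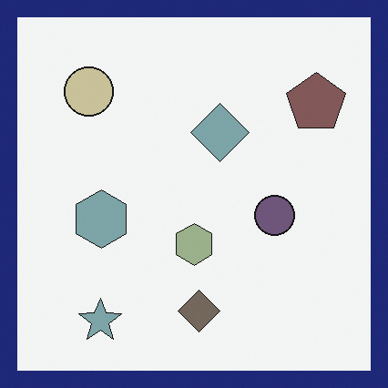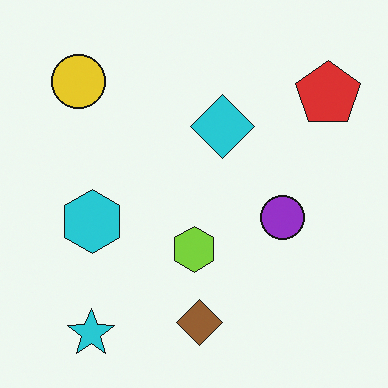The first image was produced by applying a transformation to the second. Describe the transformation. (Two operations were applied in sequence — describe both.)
The transformation is: heavily desaturated, then framed with a navy border.

All colors are more muted and greyish — a global saturation change. A solid navy frame runs around the edge of the first image, with the content slightly shrunk inside it.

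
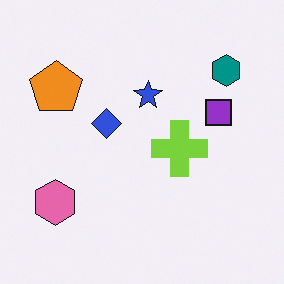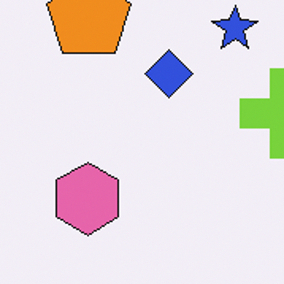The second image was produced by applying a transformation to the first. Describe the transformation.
This is the original image cropped slightly and scaled back up.

The visible shapes are larger and the field of view is narrower; shapes near the original edges may be partly or wholly outside the frame — a crop-and-rescale.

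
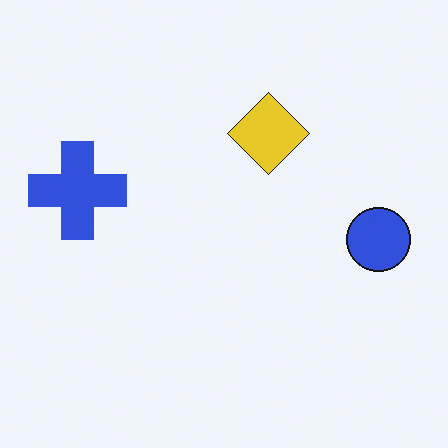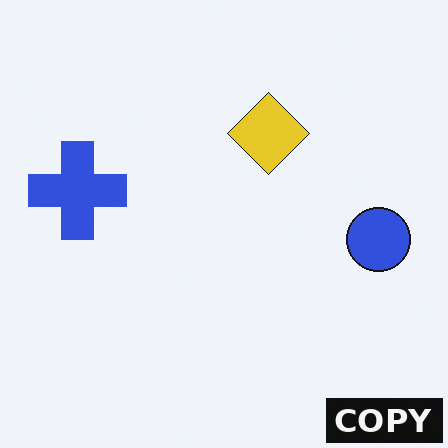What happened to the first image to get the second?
This is the original image watermarked with the text "COPY" in the lower-right corner.

A dark label reading "COPY" appears in the lower-right corner.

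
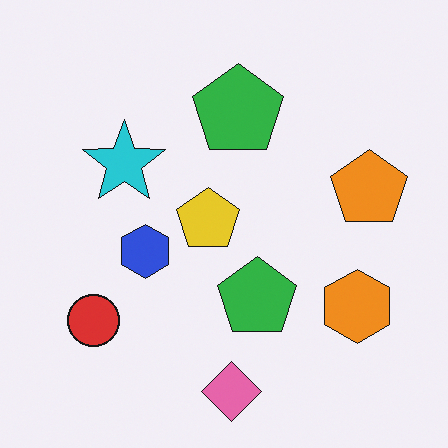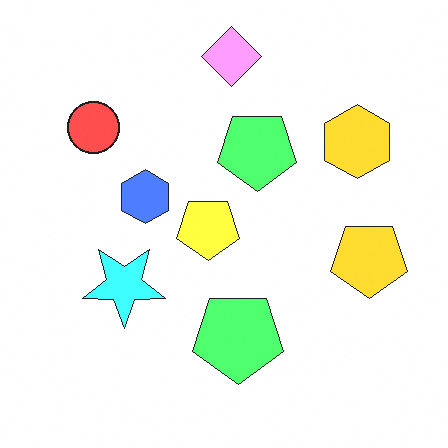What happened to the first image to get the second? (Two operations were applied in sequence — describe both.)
The image was flipped vertically (top ↔ bottom), then brightened a lot.

The pink diamond is in the bottom of the first image and the top of the second — shapes on opposite sides of the horizontal midline have swapped in a mirror flip. Every pixel — background and shapes alike — is uniformly brightened.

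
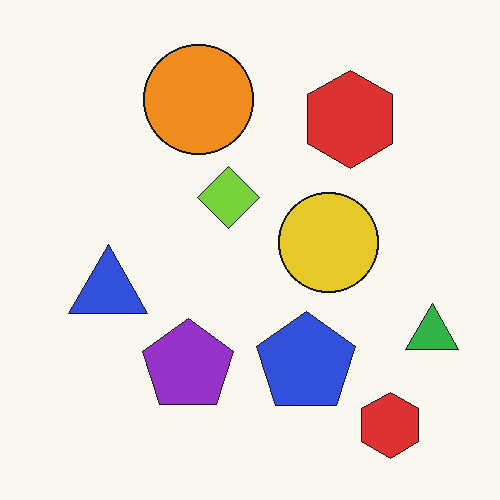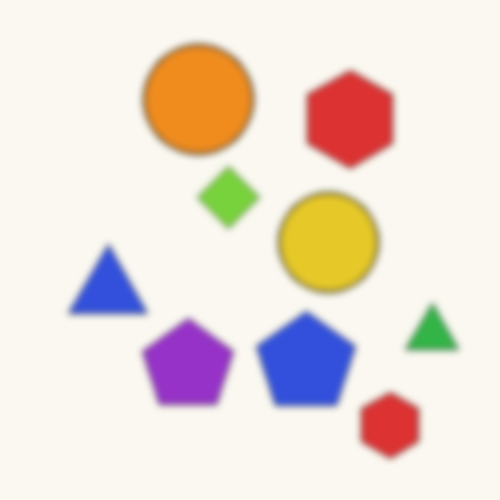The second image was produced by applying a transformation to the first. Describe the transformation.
The image was moderately blurred.

Shape edges and outlines are uniformly softened across the whole image.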